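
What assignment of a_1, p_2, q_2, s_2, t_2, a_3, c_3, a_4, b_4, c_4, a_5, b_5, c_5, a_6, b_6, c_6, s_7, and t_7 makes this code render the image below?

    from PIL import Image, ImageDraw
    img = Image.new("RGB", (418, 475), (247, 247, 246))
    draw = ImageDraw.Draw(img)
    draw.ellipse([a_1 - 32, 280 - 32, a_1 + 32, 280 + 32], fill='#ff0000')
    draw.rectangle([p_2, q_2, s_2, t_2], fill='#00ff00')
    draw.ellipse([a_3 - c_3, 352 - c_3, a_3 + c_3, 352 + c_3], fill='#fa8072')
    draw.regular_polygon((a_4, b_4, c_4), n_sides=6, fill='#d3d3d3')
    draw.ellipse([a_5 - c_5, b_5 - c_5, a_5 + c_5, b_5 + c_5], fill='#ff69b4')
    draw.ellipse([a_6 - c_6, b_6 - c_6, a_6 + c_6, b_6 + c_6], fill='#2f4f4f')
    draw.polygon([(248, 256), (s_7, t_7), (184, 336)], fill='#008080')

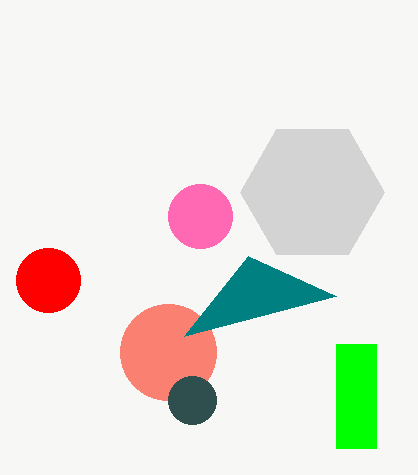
a_1 = 48
p_2 = 336
q_2 = 344
s_2 = 376
t_2 = 448
a_3 = 168
c_3 = 48
a_4 = 312
b_4 = 192
c_4 = 72
a_5 = 200
b_5 = 216
c_5 = 32
a_6 = 192
b_6 = 400
c_6 = 24
s_7 = 336
t_7 = 296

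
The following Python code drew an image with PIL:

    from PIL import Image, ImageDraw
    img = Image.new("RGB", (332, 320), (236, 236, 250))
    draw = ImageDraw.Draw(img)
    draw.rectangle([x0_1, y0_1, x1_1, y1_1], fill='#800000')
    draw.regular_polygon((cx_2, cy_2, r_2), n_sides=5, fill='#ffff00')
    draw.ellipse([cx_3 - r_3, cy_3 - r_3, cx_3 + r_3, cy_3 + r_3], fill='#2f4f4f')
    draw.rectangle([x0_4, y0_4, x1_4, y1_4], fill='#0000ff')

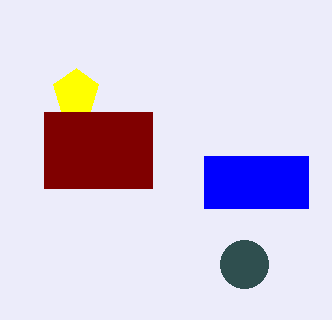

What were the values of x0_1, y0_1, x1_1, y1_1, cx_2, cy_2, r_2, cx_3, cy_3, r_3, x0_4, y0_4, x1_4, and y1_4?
x0_1 = 44; y0_1 = 112; x1_1 = 152; y1_1 = 188; cx_2 = 76; cy_2 = 92; r_2 = 24; cx_3 = 244; cy_3 = 264; r_3 = 24; x0_4 = 204; y0_4 = 156; x1_4 = 308; y1_4 = 208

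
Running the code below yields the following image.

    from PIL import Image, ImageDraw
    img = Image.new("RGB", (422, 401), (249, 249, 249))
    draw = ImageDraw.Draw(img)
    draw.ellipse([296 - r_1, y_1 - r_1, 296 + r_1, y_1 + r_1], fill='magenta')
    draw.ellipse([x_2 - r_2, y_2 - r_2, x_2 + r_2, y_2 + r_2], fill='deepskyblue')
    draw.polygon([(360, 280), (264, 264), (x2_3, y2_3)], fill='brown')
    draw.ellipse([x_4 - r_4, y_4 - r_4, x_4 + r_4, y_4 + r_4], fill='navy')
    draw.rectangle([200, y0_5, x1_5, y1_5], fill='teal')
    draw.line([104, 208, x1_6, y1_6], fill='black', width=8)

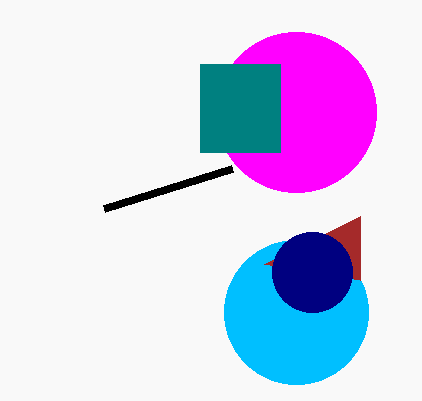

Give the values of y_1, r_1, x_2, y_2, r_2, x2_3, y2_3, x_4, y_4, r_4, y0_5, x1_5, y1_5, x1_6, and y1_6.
y_1 = 112, r_1 = 80, x_2 = 296, y_2 = 312, r_2 = 72, x2_3 = 360, y2_3 = 216, x_4 = 312, y_4 = 272, r_4 = 40, y0_5 = 64, x1_5 = 280, y1_5 = 152, x1_6 = 232, y1_6 = 168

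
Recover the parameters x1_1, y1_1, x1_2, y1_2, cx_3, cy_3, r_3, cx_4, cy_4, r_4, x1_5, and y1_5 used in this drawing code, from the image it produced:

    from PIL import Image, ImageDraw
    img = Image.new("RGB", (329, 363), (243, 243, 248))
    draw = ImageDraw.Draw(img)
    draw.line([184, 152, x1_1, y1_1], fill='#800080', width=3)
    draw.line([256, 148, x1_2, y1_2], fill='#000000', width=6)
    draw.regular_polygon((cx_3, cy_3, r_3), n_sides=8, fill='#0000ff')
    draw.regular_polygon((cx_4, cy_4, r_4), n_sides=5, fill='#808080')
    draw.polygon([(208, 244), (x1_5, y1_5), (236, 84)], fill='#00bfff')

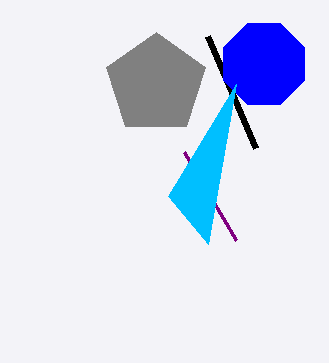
x1_1 = 236; y1_1 = 240; x1_2 = 208; y1_2 = 36; cx_3 = 264; cy_3 = 64; r_3 = 44; cx_4 = 156; cy_4 = 84; r_4 = 52; x1_5 = 168; y1_5 = 196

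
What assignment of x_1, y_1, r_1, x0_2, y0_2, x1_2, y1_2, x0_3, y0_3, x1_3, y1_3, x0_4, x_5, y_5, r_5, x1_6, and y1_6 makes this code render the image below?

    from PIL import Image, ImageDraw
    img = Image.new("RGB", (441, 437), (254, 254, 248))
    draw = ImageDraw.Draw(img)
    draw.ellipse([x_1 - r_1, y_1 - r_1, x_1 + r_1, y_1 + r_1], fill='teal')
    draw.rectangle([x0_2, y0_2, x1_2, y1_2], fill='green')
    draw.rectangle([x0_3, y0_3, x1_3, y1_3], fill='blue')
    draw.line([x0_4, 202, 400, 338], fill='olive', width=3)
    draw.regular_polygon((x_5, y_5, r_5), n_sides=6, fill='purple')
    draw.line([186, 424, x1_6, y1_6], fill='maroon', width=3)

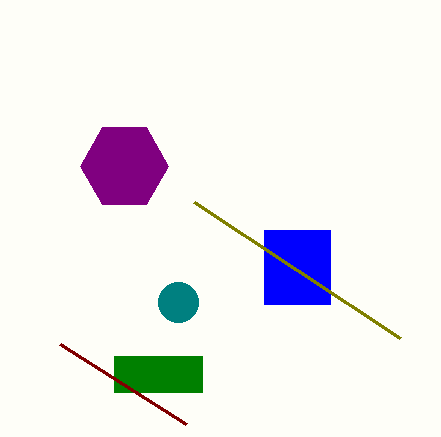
x_1 = 178, y_1 = 302, r_1 = 20, x0_2 = 114, y0_2 = 356, x1_2 = 202, y1_2 = 392, x0_3 = 264, y0_3 = 230, x1_3 = 330, y1_3 = 304, x0_4 = 194, x_5 = 124, y_5 = 166, r_5 = 44, x1_6 = 60, y1_6 = 344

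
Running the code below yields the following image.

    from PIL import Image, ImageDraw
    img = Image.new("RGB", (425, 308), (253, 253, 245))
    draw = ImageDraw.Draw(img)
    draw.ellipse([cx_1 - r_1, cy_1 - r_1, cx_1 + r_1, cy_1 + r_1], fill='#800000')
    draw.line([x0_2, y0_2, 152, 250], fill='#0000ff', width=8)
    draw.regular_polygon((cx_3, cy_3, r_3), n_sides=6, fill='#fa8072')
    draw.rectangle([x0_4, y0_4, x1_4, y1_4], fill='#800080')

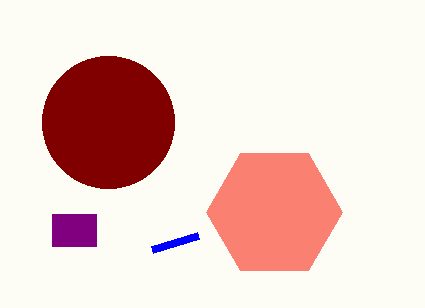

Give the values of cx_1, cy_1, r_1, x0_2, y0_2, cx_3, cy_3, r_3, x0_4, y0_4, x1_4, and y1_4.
cx_1 = 108; cy_1 = 122; r_1 = 66; x0_2 = 198; y0_2 = 236; cx_3 = 274; cy_3 = 212; r_3 = 68; x0_4 = 52; y0_4 = 214; x1_4 = 96; y1_4 = 246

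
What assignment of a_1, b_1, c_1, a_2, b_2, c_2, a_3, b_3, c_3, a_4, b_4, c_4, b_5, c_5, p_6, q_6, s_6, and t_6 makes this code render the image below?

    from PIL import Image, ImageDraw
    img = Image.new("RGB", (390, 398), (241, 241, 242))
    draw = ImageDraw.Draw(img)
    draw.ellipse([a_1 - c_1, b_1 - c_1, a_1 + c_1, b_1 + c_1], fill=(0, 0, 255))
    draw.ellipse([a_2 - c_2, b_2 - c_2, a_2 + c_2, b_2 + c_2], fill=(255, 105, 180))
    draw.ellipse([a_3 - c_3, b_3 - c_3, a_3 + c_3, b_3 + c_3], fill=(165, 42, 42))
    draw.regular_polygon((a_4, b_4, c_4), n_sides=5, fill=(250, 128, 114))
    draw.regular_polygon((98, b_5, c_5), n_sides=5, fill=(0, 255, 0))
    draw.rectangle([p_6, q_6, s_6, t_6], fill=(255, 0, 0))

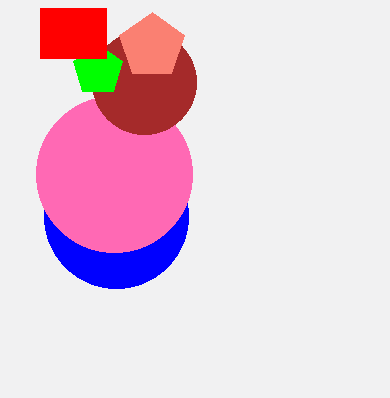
a_1 = 116; b_1 = 216; c_1 = 72; a_2 = 114; b_2 = 174; c_2 = 78; a_3 = 144; b_3 = 82; c_3 = 52; a_4 = 152; b_4 = 46; c_4 = 34; b_5 = 70; c_5 = 26; p_6 = 40; q_6 = 8; s_6 = 106; t_6 = 58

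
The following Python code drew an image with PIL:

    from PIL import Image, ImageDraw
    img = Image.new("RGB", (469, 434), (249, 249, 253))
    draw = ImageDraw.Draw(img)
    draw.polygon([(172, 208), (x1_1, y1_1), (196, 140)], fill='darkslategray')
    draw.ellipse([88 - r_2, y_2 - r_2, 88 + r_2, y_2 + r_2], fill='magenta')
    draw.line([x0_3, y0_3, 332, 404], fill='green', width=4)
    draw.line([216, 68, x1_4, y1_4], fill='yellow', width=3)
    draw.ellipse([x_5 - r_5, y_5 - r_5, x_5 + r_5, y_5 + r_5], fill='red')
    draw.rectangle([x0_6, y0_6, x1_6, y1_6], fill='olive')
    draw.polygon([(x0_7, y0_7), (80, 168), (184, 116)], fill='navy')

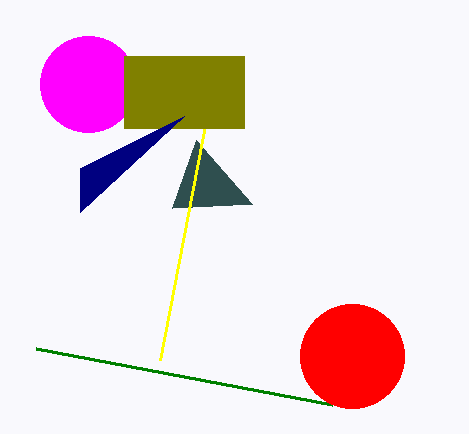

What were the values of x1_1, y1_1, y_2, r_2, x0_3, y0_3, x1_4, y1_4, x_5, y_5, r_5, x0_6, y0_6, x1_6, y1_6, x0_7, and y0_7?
x1_1 = 252
y1_1 = 204
y_2 = 84
r_2 = 48
x0_3 = 36
y0_3 = 348
x1_4 = 160
y1_4 = 360
x_5 = 352
y_5 = 356
r_5 = 52
x0_6 = 124
y0_6 = 56
x1_6 = 244
y1_6 = 128
x0_7 = 80
y0_7 = 212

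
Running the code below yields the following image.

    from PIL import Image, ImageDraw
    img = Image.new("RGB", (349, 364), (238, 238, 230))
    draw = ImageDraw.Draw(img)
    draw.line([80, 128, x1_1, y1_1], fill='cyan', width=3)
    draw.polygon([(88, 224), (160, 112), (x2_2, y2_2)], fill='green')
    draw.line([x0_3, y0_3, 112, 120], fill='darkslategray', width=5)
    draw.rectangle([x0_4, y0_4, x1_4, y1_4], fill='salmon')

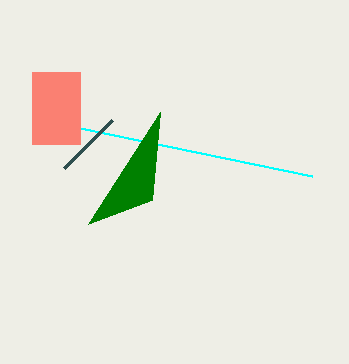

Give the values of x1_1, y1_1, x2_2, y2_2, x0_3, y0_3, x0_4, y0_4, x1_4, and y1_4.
x1_1 = 312
y1_1 = 176
x2_2 = 152
y2_2 = 200
x0_3 = 64
y0_3 = 168
x0_4 = 32
y0_4 = 72
x1_4 = 80
y1_4 = 144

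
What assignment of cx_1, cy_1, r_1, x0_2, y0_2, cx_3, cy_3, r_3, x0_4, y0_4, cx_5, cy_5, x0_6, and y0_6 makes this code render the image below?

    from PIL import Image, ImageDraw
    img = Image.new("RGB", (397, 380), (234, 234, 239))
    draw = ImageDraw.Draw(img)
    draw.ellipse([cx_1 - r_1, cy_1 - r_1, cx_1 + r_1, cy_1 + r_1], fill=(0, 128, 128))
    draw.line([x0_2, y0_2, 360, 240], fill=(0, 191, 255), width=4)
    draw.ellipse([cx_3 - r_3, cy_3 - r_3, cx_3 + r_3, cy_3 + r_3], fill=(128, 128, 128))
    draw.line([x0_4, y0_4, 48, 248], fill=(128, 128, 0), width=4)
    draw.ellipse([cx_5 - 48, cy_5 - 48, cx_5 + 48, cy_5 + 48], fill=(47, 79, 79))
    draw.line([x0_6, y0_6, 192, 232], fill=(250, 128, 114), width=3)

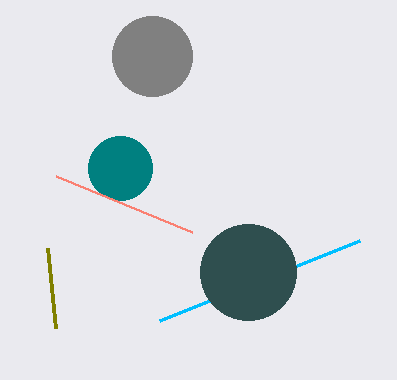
cx_1 = 120; cy_1 = 168; r_1 = 32; x0_2 = 160; y0_2 = 320; cx_3 = 152; cy_3 = 56; r_3 = 40; x0_4 = 56; y0_4 = 328; cx_5 = 248; cy_5 = 272; x0_6 = 56; y0_6 = 176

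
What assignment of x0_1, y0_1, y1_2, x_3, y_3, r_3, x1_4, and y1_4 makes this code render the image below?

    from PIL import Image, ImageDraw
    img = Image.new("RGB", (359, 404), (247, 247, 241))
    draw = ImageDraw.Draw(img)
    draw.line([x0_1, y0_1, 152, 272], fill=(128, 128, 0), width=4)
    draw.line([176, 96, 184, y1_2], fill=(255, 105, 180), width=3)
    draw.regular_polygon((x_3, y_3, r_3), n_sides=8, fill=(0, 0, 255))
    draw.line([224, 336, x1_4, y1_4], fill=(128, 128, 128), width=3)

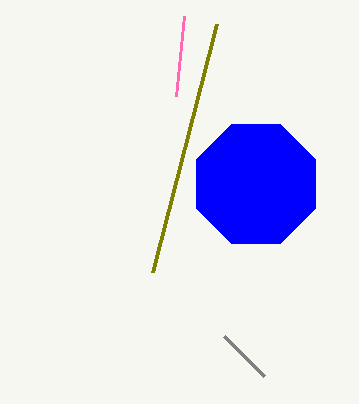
x0_1 = 216; y0_1 = 24; y1_2 = 16; x_3 = 256; y_3 = 184; r_3 = 64; x1_4 = 264; y1_4 = 376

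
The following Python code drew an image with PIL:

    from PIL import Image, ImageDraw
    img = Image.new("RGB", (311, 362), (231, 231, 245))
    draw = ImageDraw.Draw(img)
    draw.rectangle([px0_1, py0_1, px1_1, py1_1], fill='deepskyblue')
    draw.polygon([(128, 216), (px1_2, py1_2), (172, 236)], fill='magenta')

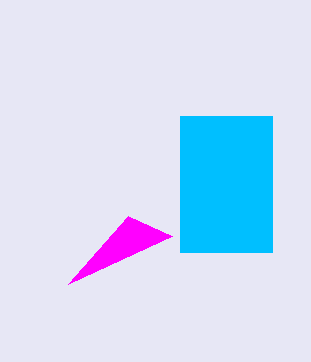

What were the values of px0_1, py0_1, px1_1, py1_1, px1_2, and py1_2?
px0_1 = 180; py0_1 = 116; px1_1 = 272; py1_1 = 252; px1_2 = 68; py1_2 = 284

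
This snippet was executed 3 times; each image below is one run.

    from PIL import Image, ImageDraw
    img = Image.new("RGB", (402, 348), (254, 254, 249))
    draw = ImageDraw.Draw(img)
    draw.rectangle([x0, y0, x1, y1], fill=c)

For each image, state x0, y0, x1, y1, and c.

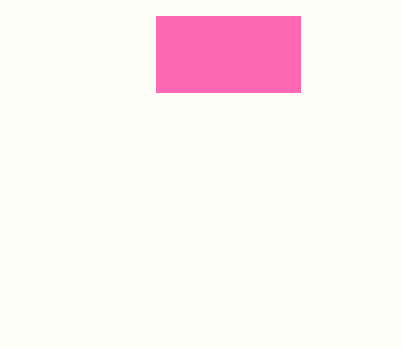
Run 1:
x0 = 156, y0 = 16, x1 = 300, y1 = 92, c = 'hotpink'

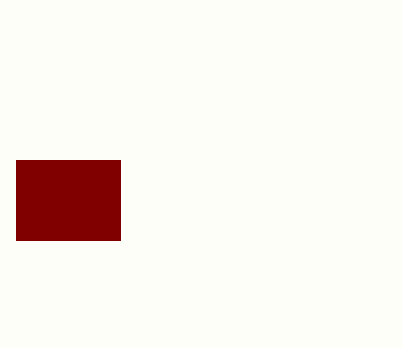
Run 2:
x0 = 16, y0 = 160, x1 = 120, y1 = 240, c = 'maroon'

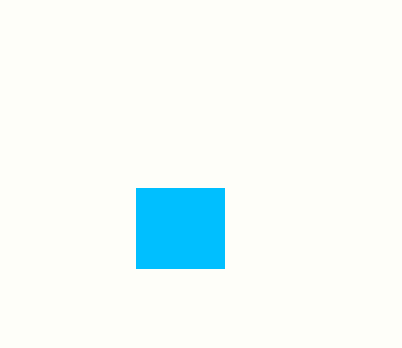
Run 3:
x0 = 136; y0 = 188; x1 = 224; y1 = 268; c = 'deepskyblue'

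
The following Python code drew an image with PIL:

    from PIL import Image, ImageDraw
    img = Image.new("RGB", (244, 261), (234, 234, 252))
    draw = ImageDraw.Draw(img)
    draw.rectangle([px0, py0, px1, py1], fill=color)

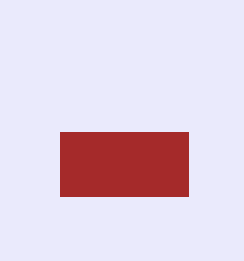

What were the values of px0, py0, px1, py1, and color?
px0 = 60; py0 = 132; px1 = 188; py1 = 196; color = 'brown'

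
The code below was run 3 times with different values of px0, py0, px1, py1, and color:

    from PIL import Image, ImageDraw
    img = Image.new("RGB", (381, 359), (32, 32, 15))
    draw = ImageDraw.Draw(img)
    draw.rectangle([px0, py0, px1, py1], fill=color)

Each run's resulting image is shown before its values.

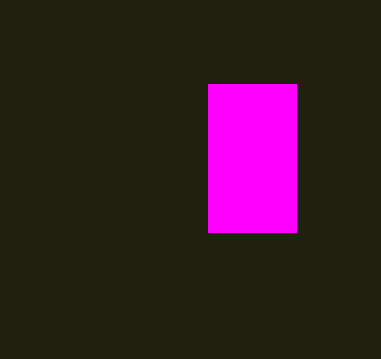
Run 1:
px0 = 208; py0 = 84; px1 = 296; py1 = 232; color = 'magenta'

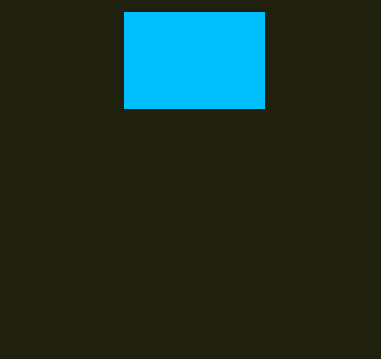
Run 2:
px0 = 124
py0 = 12
px1 = 264
py1 = 108
color = 'deepskyblue'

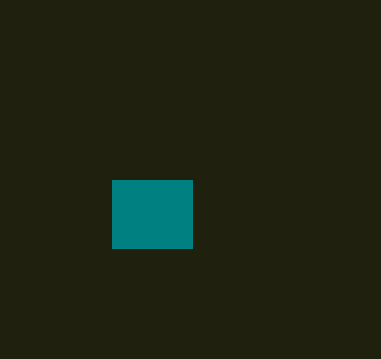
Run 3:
px0 = 112
py0 = 180
px1 = 192
py1 = 248
color = 'teal'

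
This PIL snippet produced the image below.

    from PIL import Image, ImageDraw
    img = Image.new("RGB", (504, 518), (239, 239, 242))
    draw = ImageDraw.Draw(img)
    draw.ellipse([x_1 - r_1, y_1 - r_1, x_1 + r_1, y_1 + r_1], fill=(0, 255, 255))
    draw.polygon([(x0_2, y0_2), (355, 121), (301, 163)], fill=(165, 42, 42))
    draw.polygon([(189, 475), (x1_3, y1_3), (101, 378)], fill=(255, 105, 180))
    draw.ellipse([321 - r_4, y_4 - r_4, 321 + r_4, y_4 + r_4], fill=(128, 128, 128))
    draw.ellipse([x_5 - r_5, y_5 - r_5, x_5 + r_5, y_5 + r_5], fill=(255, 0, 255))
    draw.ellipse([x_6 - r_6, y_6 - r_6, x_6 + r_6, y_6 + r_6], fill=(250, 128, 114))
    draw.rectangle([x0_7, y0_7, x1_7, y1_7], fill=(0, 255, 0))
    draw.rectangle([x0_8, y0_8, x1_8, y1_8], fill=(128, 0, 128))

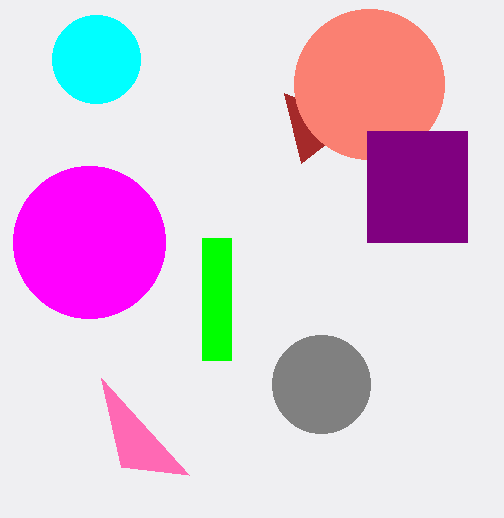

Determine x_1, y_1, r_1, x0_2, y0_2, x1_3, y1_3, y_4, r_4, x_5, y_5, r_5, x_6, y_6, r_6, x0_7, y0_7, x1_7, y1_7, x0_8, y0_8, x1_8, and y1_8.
x_1 = 96, y_1 = 59, r_1 = 44, x0_2 = 284, y0_2 = 93, x1_3 = 121, y1_3 = 467, y_4 = 384, r_4 = 49, x_5 = 89, y_5 = 242, r_5 = 76, x_6 = 369, y_6 = 84, r_6 = 75, x0_7 = 202, y0_7 = 238, x1_7 = 231, y1_7 = 360, x0_8 = 367, y0_8 = 131, x1_8 = 467, y1_8 = 242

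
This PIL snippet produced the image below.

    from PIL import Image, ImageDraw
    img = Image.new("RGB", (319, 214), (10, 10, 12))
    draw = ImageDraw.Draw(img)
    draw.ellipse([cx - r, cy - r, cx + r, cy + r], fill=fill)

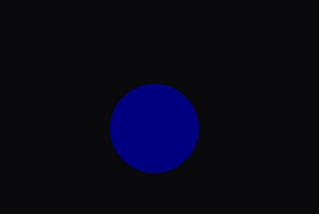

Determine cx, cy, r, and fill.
cx = 154
cy = 128
r = 44
fill = 'navy'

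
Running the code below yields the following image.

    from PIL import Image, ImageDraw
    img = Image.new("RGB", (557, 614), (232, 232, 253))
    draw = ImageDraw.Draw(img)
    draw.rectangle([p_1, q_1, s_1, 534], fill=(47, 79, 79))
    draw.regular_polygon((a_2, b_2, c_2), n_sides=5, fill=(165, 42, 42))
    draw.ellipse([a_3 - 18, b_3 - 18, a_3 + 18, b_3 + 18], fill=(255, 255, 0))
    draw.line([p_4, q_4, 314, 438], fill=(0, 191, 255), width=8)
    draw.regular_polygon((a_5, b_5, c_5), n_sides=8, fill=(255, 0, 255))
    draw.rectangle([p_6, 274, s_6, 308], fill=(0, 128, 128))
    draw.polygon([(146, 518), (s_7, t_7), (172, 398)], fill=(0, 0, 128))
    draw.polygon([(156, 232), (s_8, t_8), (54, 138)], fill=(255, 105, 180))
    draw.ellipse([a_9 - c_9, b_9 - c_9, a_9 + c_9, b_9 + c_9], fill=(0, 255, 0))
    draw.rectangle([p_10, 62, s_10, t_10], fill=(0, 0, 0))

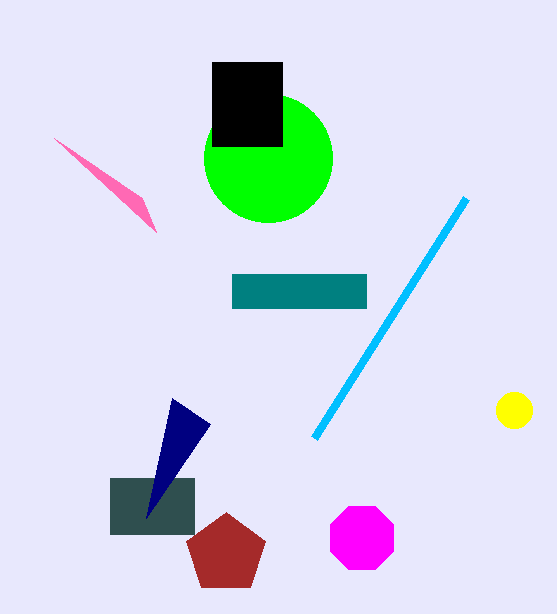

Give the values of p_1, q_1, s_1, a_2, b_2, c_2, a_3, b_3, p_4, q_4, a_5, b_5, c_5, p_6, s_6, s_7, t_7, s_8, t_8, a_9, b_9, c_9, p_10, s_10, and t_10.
p_1 = 110; q_1 = 478; s_1 = 194; a_2 = 226; b_2 = 554; c_2 = 42; a_3 = 514; b_3 = 410; p_4 = 466; q_4 = 198; a_5 = 362; b_5 = 538; c_5 = 34; p_6 = 232; s_6 = 366; s_7 = 210; t_7 = 424; s_8 = 142; t_8 = 198; a_9 = 268; b_9 = 158; c_9 = 64; p_10 = 212; s_10 = 282; t_10 = 146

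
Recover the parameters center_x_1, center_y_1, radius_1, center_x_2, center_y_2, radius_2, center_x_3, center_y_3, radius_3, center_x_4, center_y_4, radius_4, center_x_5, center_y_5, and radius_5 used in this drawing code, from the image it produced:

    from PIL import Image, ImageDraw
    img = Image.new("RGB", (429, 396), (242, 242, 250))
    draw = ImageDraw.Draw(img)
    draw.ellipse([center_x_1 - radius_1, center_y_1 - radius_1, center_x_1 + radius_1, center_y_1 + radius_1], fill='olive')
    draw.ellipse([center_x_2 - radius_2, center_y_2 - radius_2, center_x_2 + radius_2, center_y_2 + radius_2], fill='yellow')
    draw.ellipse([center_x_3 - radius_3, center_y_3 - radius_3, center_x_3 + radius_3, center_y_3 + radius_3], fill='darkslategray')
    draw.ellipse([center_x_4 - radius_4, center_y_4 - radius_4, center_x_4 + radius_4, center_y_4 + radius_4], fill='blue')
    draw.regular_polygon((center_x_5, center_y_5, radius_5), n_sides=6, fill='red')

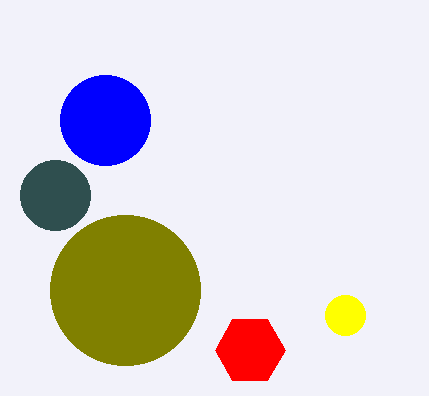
center_x_1 = 125; center_y_1 = 290; radius_1 = 75; center_x_2 = 345; center_y_2 = 315; radius_2 = 20; center_x_3 = 55; center_y_3 = 195; radius_3 = 35; center_x_4 = 105; center_y_4 = 120; radius_4 = 45; center_x_5 = 250; center_y_5 = 350; radius_5 = 35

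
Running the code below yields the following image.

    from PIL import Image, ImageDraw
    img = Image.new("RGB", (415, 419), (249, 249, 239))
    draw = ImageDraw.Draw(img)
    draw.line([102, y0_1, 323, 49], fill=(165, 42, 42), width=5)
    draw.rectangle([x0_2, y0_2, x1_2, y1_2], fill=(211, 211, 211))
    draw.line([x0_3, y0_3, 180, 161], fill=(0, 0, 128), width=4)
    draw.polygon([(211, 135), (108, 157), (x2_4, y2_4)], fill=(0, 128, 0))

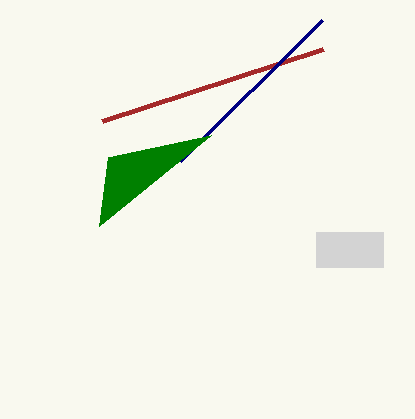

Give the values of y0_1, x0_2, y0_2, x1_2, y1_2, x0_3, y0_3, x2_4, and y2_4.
y0_1 = 121; x0_2 = 316; y0_2 = 232; x1_2 = 383; y1_2 = 267; x0_3 = 322; y0_3 = 20; x2_4 = 99; y2_4 = 226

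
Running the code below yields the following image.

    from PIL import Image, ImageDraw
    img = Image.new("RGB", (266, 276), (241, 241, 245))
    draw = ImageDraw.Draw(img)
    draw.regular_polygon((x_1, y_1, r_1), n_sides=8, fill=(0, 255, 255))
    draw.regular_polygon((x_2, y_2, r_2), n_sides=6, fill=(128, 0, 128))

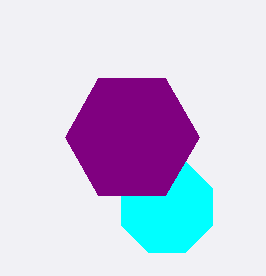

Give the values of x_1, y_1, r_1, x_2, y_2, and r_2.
x_1 = 167
y_1 = 207
r_1 = 49
x_2 = 132
y_2 = 137
r_2 = 67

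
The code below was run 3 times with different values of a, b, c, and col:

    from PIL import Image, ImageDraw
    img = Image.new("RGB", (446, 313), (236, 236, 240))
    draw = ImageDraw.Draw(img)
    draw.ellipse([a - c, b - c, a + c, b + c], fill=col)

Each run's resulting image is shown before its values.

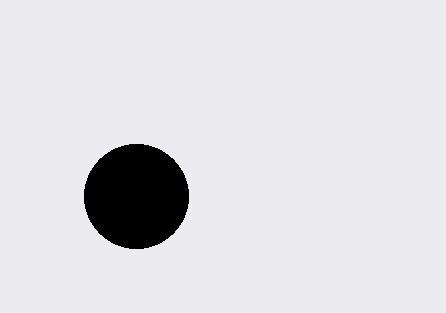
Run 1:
a = 136; b = 196; c = 52; col = 'black'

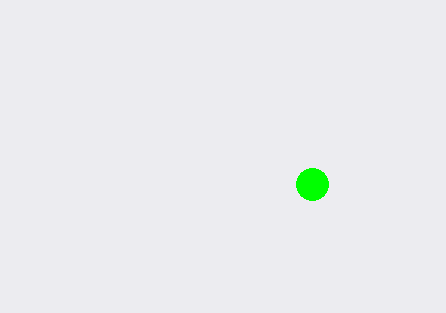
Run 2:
a = 312, b = 184, c = 16, col = 'lime'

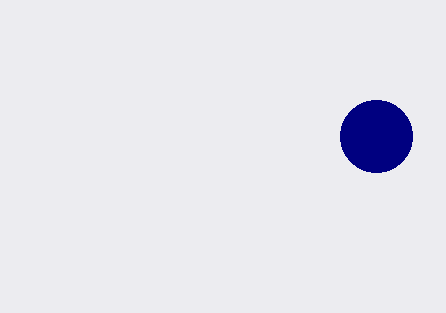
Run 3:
a = 376
b = 136
c = 36
col = 'navy'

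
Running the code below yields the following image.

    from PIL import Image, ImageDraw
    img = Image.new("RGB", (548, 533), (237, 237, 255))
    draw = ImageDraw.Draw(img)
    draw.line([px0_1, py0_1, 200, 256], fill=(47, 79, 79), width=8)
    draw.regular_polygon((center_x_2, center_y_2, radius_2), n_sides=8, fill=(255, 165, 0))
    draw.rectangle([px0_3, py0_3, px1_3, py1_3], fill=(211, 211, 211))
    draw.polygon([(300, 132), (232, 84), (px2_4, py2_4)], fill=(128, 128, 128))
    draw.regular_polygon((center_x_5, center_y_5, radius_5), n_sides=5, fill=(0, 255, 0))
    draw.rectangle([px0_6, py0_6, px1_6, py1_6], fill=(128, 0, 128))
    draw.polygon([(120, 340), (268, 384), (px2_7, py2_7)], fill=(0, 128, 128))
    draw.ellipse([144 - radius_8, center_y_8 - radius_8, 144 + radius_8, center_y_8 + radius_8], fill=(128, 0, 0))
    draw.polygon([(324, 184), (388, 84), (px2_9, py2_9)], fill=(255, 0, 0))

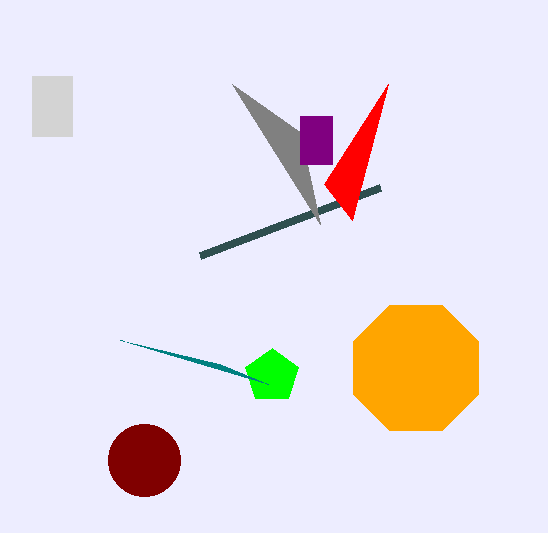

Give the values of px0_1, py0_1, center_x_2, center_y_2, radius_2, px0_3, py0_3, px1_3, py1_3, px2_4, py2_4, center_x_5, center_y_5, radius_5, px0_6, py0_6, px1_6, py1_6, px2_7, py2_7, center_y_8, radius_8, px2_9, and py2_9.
px0_1 = 380, py0_1 = 188, center_x_2 = 416, center_y_2 = 368, radius_2 = 68, px0_3 = 32, py0_3 = 76, px1_3 = 72, py1_3 = 136, px2_4 = 320, py2_4 = 224, center_x_5 = 272, center_y_5 = 376, radius_5 = 28, px0_6 = 300, py0_6 = 116, px1_6 = 332, py1_6 = 164, px2_7 = 220, py2_7 = 364, center_y_8 = 460, radius_8 = 36, px2_9 = 352, py2_9 = 220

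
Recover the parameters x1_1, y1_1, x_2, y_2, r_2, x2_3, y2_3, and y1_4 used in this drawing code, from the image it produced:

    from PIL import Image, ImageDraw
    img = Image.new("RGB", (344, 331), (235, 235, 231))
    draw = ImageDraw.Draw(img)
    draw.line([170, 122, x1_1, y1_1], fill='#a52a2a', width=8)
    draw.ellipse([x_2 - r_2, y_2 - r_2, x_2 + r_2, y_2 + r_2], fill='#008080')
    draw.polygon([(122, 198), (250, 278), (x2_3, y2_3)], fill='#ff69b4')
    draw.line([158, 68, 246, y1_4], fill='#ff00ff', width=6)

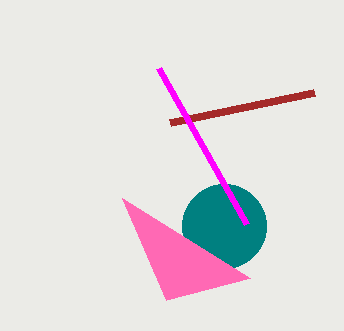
x1_1 = 314
y1_1 = 92
x_2 = 224
y_2 = 226
r_2 = 42
x2_3 = 166
y2_3 = 300
y1_4 = 224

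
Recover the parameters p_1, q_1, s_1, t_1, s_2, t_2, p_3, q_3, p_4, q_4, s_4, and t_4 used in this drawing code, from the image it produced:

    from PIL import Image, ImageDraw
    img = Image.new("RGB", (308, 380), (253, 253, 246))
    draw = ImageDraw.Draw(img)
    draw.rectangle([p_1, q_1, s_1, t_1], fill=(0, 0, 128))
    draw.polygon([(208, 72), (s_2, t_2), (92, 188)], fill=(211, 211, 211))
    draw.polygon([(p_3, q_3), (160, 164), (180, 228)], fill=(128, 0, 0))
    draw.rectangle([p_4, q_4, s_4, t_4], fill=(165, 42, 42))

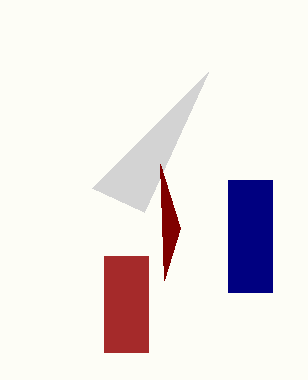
p_1 = 228
q_1 = 180
s_1 = 272
t_1 = 292
s_2 = 144
t_2 = 212
p_3 = 164
q_3 = 280
p_4 = 104
q_4 = 256
s_4 = 148
t_4 = 352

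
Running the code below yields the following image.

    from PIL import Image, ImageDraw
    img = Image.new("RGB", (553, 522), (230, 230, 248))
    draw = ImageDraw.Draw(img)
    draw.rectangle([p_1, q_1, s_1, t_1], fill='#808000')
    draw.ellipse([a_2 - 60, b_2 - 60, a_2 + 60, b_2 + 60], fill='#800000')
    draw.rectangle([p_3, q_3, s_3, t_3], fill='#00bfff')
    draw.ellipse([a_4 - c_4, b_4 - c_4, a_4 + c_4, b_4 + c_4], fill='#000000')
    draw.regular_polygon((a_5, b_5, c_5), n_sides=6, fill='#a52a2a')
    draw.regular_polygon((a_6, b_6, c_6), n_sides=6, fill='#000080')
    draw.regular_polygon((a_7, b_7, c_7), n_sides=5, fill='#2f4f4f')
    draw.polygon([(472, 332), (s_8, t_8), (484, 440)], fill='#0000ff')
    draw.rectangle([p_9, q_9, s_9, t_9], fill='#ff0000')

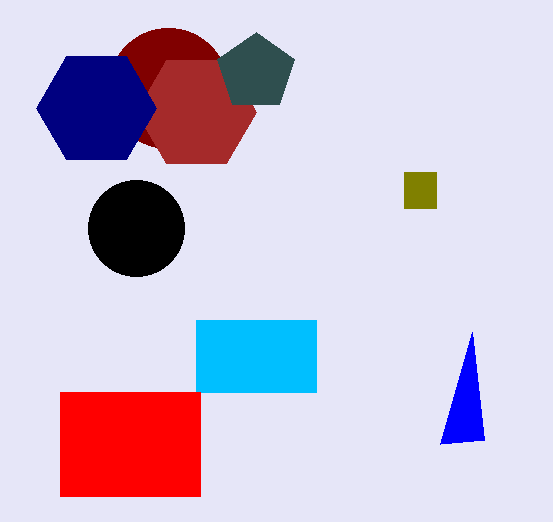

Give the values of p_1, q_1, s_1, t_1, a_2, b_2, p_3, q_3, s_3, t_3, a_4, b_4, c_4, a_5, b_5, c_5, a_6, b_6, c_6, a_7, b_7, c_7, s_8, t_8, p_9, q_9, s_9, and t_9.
p_1 = 404
q_1 = 172
s_1 = 436
t_1 = 208
a_2 = 168
b_2 = 88
p_3 = 196
q_3 = 320
s_3 = 316
t_3 = 392
a_4 = 136
b_4 = 228
c_4 = 48
a_5 = 196
b_5 = 112
c_5 = 60
a_6 = 96
b_6 = 108
c_6 = 60
a_7 = 256
b_7 = 72
c_7 = 40
s_8 = 440
t_8 = 444
p_9 = 60
q_9 = 392
s_9 = 200
t_9 = 496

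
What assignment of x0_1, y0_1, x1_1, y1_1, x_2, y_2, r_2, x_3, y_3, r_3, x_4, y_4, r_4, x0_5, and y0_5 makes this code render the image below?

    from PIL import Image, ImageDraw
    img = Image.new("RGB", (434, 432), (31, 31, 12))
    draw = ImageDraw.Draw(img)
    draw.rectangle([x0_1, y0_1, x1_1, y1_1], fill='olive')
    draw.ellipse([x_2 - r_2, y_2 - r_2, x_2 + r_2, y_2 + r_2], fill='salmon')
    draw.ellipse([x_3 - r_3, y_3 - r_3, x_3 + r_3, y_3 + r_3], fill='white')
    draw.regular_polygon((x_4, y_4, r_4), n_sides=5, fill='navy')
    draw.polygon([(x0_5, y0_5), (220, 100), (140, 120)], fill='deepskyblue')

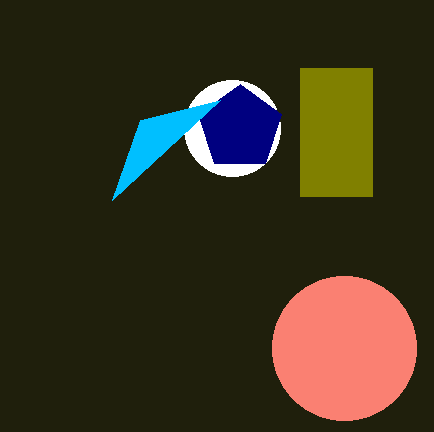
x0_1 = 300; y0_1 = 68; x1_1 = 372; y1_1 = 196; x_2 = 344; y_2 = 348; r_2 = 72; x_3 = 232; y_3 = 128; r_3 = 48; x_4 = 240; y_4 = 128; r_4 = 44; x0_5 = 112; y0_5 = 200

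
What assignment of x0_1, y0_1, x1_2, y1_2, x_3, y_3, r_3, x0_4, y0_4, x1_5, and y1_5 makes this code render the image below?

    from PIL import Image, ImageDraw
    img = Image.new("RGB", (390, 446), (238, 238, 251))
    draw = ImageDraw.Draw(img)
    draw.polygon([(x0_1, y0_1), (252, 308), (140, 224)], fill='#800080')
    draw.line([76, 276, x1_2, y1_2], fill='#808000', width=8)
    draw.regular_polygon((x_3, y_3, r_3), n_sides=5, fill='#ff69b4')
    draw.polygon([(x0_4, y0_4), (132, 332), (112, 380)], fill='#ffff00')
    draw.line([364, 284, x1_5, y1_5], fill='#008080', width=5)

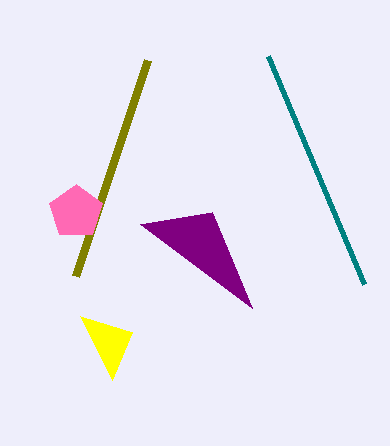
x0_1 = 212
y0_1 = 212
x1_2 = 148
y1_2 = 60
x_3 = 76
y_3 = 212
r_3 = 28
x0_4 = 80
y0_4 = 316
x1_5 = 268
y1_5 = 56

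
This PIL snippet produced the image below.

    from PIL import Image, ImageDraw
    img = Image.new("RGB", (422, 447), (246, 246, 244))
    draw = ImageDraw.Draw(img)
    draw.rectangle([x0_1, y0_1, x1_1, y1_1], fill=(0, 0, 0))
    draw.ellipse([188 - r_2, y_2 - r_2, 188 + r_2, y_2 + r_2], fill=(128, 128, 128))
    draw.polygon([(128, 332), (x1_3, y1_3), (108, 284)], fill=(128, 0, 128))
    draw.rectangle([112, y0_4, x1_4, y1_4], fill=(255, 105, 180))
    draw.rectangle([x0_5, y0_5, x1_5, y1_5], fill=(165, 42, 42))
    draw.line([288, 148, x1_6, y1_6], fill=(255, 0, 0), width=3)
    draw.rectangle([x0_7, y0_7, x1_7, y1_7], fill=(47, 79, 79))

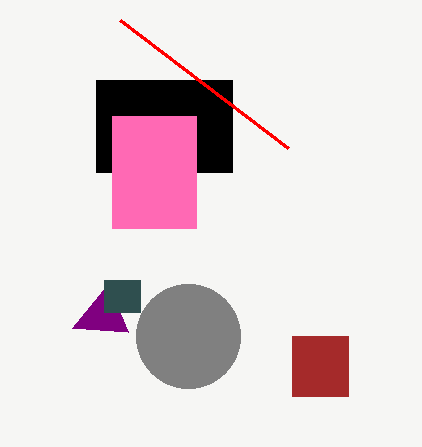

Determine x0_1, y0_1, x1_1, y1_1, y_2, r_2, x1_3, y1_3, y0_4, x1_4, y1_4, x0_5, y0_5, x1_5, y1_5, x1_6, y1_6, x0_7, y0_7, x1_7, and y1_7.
x0_1 = 96; y0_1 = 80; x1_1 = 232; y1_1 = 172; y_2 = 336; r_2 = 52; x1_3 = 72; y1_3 = 328; y0_4 = 116; x1_4 = 196; y1_4 = 228; x0_5 = 292; y0_5 = 336; x1_5 = 348; y1_5 = 396; x1_6 = 120; y1_6 = 20; x0_7 = 104; y0_7 = 280; x1_7 = 140; y1_7 = 312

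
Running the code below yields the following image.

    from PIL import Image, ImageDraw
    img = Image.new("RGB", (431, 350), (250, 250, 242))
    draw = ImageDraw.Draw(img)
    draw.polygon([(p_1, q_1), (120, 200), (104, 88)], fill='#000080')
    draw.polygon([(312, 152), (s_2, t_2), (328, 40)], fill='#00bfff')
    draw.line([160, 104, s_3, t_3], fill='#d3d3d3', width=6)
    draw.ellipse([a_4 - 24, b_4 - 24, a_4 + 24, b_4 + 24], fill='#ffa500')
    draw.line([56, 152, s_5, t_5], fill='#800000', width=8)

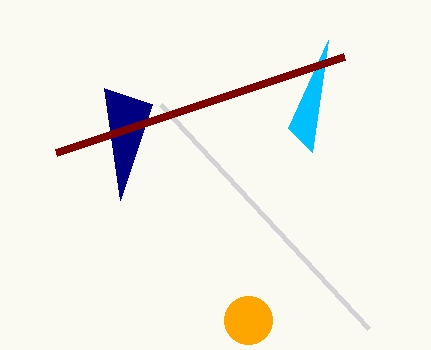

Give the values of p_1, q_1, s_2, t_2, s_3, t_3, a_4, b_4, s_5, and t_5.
p_1 = 152; q_1 = 104; s_2 = 288; t_2 = 128; s_3 = 368; t_3 = 328; a_4 = 248; b_4 = 320; s_5 = 344; t_5 = 56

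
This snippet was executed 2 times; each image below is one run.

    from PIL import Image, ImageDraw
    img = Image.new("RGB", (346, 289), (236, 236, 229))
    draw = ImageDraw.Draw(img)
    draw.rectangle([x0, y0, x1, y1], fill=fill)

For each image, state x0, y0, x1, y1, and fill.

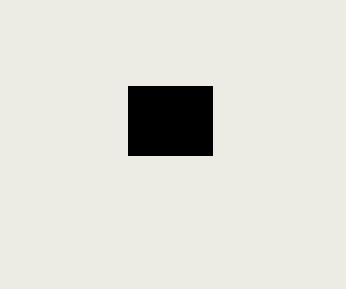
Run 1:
x0 = 128, y0 = 86, x1 = 212, y1 = 155, fill = 'black'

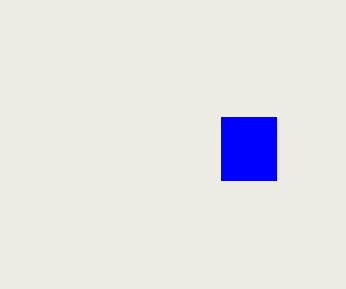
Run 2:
x0 = 221, y0 = 117, x1 = 276, y1 = 180, fill = 'blue'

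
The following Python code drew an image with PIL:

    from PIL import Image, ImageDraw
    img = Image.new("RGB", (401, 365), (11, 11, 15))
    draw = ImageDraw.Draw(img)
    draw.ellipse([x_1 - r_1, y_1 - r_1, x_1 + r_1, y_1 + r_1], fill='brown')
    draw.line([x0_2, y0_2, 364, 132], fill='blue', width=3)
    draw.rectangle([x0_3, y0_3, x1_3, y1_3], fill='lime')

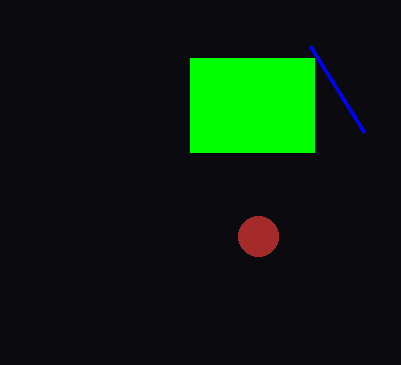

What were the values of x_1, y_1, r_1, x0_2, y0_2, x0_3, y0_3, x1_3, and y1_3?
x_1 = 258; y_1 = 236; r_1 = 20; x0_2 = 310; y0_2 = 46; x0_3 = 190; y0_3 = 58; x1_3 = 314; y1_3 = 152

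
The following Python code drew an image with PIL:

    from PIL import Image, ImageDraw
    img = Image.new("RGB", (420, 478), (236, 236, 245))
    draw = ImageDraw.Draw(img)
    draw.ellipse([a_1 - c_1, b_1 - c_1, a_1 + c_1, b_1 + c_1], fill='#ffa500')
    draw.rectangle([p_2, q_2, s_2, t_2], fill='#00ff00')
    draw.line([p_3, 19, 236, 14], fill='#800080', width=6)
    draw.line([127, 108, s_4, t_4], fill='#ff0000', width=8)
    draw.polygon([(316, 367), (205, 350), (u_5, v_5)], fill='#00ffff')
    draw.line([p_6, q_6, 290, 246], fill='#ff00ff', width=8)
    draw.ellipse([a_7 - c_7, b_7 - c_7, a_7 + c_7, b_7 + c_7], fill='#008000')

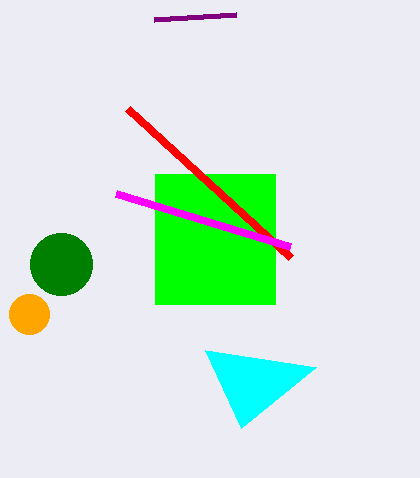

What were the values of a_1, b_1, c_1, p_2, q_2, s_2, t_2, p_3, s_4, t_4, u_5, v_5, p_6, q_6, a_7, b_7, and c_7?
a_1 = 29, b_1 = 314, c_1 = 20, p_2 = 155, q_2 = 174, s_2 = 275, t_2 = 304, p_3 = 154, s_4 = 290, t_4 = 257, u_5 = 241, v_5 = 428, p_6 = 116, q_6 = 193, a_7 = 61, b_7 = 264, c_7 = 31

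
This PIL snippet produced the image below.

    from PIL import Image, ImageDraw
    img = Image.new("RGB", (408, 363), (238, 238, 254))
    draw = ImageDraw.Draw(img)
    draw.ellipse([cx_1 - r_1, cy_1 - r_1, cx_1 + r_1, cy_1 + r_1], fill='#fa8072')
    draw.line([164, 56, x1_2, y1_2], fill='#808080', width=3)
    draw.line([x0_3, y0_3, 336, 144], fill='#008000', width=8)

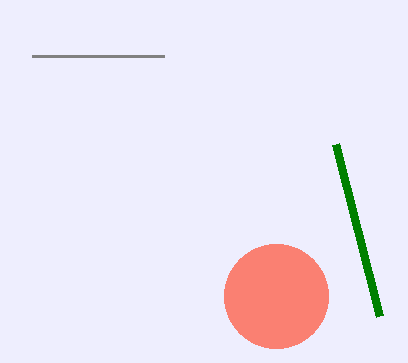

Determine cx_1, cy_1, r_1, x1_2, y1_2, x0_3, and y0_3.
cx_1 = 276, cy_1 = 296, r_1 = 52, x1_2 = 32, y1_2 = 56, x0_3 = 380, y0_3 = 316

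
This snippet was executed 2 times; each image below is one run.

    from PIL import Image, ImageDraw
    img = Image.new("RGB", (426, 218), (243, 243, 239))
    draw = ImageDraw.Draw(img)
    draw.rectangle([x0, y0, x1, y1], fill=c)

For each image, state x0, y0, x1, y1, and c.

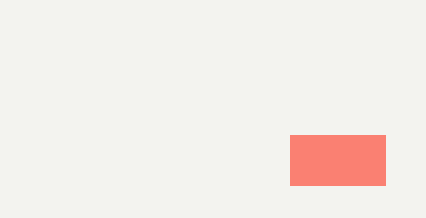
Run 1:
x0 = 290
y0 = 135
x1 = 385
y1 = 185
c = 'salmon'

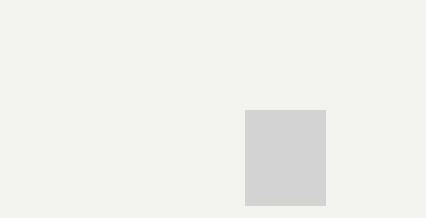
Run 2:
x0 = 245
y0 = 110
x1 = 325
y1 = 205
c = 'lightgray'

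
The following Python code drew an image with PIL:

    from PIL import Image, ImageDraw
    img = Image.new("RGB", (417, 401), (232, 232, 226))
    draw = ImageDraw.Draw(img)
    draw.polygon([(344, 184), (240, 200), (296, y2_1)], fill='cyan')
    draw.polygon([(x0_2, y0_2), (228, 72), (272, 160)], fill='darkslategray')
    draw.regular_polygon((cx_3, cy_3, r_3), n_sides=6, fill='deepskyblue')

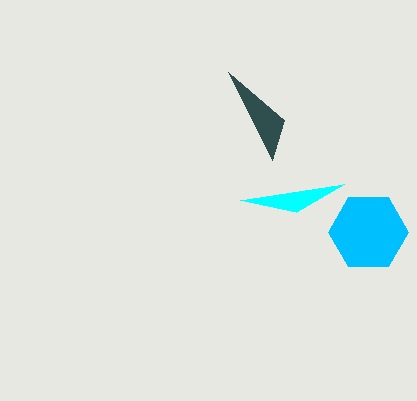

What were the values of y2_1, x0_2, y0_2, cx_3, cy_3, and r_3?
y2_1 = 212; x0_2 = 284; y0_2 = 120; cx_3 = 368; cy_3 = 232; r_3 = 40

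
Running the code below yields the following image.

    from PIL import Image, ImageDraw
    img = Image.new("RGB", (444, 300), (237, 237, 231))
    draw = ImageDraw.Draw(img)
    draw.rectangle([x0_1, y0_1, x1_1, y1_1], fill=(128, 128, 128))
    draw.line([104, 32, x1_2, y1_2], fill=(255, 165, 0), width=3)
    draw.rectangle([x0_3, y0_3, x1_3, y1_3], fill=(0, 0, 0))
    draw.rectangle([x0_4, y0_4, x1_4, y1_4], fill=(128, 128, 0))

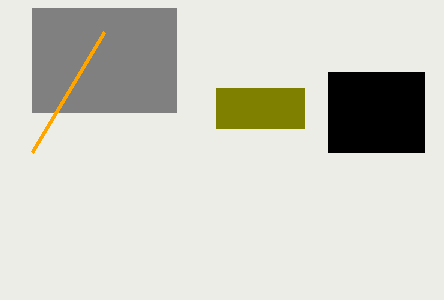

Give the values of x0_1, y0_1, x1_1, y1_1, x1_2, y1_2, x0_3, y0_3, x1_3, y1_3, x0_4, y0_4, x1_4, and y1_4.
x0_1 = 32, y0_1 = 8, x1_1 = 176, y1_1 = 112, x1_2 = 32, y1_2 = 152, x0_3 = 328, y0_3 = 72, x1_3 = 424, y1_3 = 152, x0_4 = 216, y0_4 = 88, x1_4 = 304, y1_4 = 128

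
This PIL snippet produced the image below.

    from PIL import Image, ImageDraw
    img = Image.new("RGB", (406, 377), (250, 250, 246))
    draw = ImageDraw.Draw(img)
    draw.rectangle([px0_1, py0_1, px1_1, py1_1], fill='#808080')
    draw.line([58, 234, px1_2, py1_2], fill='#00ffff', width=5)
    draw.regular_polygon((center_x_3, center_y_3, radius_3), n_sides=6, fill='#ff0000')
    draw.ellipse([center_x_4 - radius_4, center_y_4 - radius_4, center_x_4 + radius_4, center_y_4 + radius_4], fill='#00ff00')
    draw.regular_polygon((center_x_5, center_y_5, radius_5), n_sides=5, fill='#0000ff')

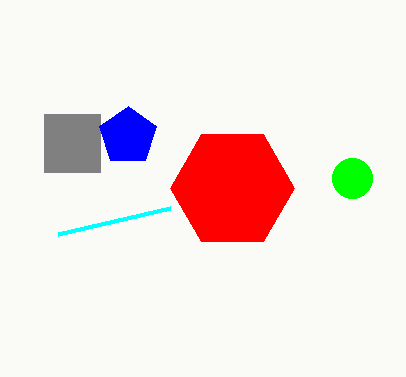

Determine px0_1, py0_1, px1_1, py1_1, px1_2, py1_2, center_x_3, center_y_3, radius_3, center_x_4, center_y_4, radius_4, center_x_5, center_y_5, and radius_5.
px0_1 = 44, py0_1 = 114, px1_1 = 100, py1_1 = 172, px1_2 = 170, py1_2 = 208, center_x_3 = 232, center_y_3 = 188, radius_3 = 62, center_x_4 = 352, center_y_4 = 178, radius_4 = 20, center_x_5 = 128, center_y_5 = 136, radius_5 = 30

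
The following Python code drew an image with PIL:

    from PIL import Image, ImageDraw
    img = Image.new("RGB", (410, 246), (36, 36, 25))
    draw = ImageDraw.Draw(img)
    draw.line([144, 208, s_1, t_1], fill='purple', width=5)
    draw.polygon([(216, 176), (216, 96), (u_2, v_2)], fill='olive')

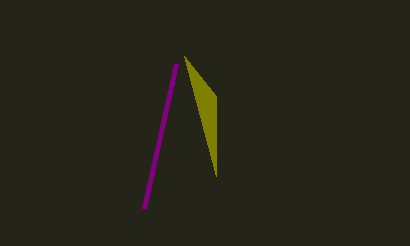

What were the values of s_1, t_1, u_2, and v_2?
s_1 = 176, t_1 = 64, u_2 = 184, v_2 = 56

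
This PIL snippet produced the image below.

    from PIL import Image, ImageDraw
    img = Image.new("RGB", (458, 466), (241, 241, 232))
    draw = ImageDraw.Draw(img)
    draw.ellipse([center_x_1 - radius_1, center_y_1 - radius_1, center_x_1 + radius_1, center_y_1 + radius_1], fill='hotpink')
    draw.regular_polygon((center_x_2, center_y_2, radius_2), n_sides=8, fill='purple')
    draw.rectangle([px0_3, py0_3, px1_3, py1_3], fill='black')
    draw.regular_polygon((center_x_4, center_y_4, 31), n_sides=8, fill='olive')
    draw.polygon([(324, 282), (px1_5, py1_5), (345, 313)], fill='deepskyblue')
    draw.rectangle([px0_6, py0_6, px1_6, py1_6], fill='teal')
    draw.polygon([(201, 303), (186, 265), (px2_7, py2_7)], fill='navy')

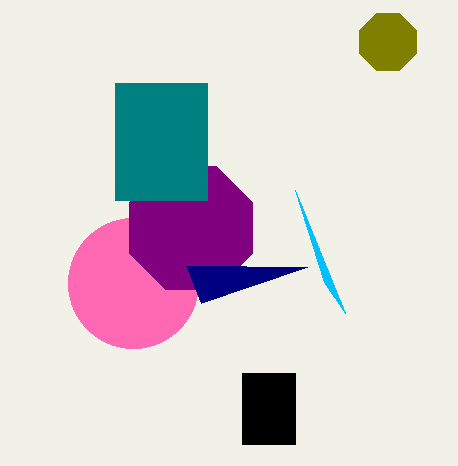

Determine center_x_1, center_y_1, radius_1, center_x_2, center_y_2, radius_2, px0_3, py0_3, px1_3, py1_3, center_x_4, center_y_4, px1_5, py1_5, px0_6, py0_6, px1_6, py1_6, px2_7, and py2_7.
center_x_1 = 133; center_y_1 = 283; radius_1 = 65; center_x_2 = 191; center_y_2 = 228; radius_2 = 67; px0_3 = 242; py0_3 = 373; px1_3 = 295; py1_3 = 444; center_x_4 = 388; center_y_4 = 42; px1_5 = 295; py1_5 = 190; px0_6 = 115; py0_6 = 83; px1_6 = 207; py1_6 = 200; px2_7 = 307; py2_7 = 267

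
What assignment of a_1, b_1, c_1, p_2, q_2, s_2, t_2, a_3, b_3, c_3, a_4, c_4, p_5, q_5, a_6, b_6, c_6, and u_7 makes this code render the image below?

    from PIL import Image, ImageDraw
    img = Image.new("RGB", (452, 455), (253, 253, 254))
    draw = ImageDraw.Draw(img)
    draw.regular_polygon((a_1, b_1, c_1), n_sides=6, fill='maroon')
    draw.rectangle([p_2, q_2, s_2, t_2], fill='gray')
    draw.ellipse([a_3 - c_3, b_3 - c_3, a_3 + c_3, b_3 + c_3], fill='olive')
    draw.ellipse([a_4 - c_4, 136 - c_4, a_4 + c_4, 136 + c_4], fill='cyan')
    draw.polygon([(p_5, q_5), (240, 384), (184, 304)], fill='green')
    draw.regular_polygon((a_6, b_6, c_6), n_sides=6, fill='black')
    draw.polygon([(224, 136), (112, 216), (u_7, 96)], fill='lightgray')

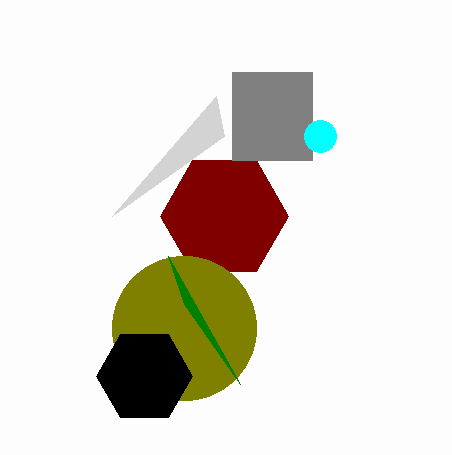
a_1 = 224
b_1 = 216
c_1 = 64
p_2 = 232
q_2 = 72
s_2 = 312
t_2 = 160
a_3 = 184
b_3 = 328
c_3 = 72
a_4 = 320
c_4 = 16
p_5 = 168
q_5 = 256
a_6 = 144
b_6 = 376
c_6 = 48
u_7 = 216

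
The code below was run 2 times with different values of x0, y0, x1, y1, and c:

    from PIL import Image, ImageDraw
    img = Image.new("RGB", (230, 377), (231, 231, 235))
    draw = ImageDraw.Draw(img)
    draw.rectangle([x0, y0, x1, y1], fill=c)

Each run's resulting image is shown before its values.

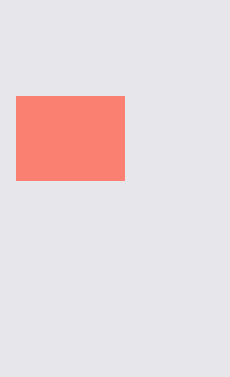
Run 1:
x0 = 16, y0 = 96, x1 = 124, y1 = 180, c = 'salmon'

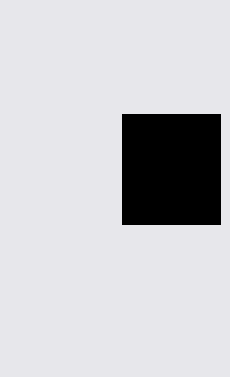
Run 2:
x0 = 122
y0 = 114
x1 = 220
y1 = 224
c = 'black'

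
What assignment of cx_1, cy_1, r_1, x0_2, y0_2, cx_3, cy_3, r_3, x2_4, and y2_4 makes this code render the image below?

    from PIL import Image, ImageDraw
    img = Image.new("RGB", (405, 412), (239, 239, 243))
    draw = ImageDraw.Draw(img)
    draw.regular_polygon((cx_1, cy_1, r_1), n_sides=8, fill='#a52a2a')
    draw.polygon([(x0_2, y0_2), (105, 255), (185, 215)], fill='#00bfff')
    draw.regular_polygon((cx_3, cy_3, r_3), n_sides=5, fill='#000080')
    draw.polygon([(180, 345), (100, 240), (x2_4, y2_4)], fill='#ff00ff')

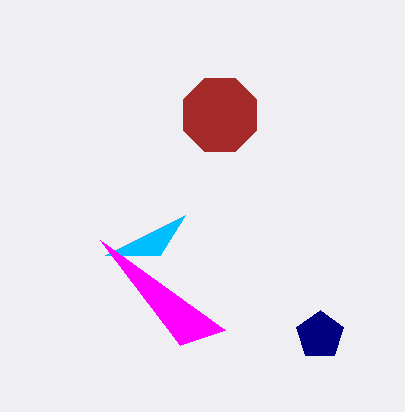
cx_1 = 220
cy_1 = 115
r_1 = 40
x0_2 = 160
y0_2 = 255
cx_3 = 320
cy_3 = 335
r_3 = 25
x2_4 = 225
y2_4 = 330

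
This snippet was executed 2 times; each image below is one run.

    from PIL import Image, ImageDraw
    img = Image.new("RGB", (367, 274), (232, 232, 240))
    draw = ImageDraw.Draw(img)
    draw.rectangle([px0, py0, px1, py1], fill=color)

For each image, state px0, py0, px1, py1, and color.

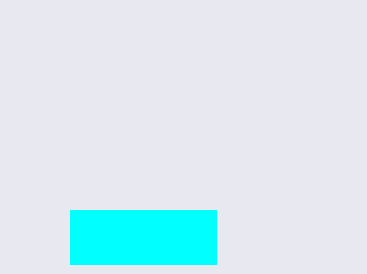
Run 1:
px0 = 70
py0 = 210
px1 = 216
py1 = 264
color = 'cyan'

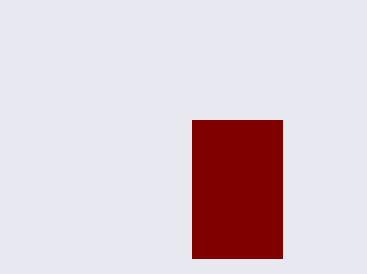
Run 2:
px0 = 192, py0 = 120, px1 = 282, py1 = 258, color = 'maroon'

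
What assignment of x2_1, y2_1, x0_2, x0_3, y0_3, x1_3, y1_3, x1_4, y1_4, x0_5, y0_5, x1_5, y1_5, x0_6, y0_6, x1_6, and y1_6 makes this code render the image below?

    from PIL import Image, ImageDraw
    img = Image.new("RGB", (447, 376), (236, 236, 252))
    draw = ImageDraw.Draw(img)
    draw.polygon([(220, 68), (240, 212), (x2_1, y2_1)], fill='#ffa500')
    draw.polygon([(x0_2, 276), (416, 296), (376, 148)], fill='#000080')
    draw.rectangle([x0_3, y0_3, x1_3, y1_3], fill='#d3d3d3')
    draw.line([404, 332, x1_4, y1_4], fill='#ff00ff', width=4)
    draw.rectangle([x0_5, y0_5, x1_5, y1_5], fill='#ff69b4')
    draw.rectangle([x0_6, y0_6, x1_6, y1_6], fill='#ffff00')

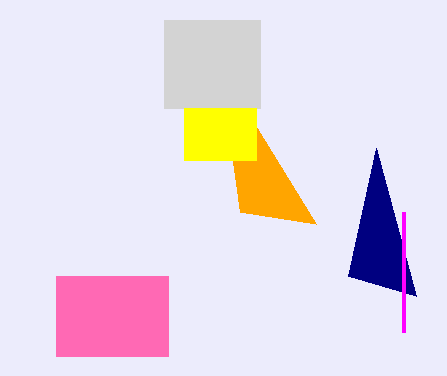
x2_1 = 316
y2_1 = 224
x0_2 = 348
x0_3 = 164
y0_3 = 20
x1_3 = 260
y1_3 = 108
x1_4 = 404
y1_4 = 212
x0_5 = 56
y0_5 = 276
x1_5 = 168
y1_5 = 356
x0_6 = 184
y0_6 = 108
x1_6 = 256
y1_6 = 160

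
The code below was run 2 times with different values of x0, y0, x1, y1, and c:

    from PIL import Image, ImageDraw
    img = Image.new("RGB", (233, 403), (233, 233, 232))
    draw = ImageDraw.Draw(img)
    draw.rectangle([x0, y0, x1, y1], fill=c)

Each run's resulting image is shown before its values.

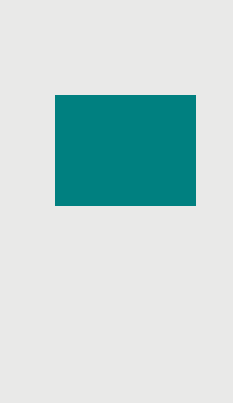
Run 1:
x0 = 55; y0 = 95; x1 = 195; y1 = 205; c = 'teal'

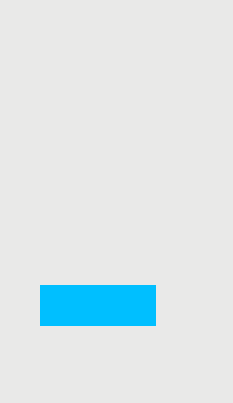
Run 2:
x0 = 40
y0 = 285
x1 = 155
y1 = 325
c = 'deepskyblue'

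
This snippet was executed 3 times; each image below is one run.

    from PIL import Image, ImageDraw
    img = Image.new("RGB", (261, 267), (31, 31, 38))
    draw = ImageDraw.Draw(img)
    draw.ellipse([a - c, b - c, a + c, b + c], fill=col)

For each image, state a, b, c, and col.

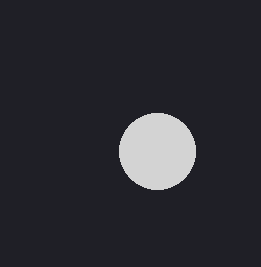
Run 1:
a = 157
b = 151
c = 38
col = 'lightgray'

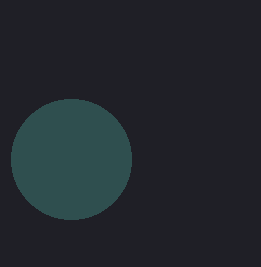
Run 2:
a = 71; b = 159; c = 60; col = 'darkslategray'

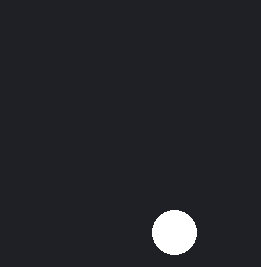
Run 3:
a = 174
b = 232
c = 22
col = 'white'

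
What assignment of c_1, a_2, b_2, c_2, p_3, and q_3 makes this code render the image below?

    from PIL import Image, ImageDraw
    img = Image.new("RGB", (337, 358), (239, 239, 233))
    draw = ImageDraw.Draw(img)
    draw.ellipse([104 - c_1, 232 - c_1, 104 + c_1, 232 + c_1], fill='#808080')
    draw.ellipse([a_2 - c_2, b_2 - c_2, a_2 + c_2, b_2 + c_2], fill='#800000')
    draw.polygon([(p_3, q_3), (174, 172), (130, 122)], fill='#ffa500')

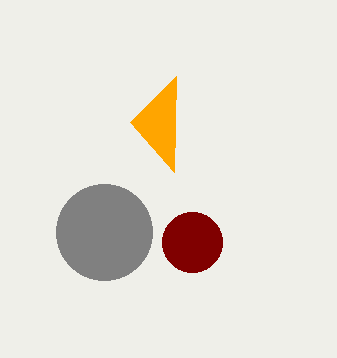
c_1 = 48; a_2 = 192; b_2 = 242; c_2 = 30; p_3 = 176; q_3 = 76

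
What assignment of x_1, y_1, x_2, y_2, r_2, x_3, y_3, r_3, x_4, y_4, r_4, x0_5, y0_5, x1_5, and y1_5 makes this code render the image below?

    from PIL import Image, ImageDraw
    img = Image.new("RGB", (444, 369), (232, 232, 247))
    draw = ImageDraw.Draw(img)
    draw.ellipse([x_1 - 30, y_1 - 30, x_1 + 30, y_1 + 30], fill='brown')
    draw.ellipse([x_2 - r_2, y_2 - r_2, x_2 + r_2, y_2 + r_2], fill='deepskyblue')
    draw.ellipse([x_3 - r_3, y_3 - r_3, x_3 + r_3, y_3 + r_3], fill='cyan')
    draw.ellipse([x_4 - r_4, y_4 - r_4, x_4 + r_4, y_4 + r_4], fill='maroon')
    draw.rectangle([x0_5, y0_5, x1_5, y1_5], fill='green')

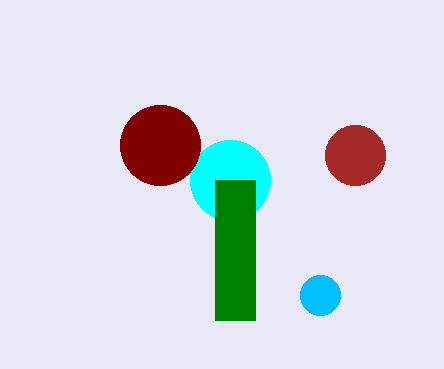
x_1 = 355
y_1 = 155
x_2 = 320
y_2 = 295
r_2 = 20
x_3 = 230
y_3 = 180
r_3 = 40
x_4 = 160
y_4 = 145
r_4 = 40
x0_5 = 215
y0_5 = 180
x1_5 = 255
y1_5 = 320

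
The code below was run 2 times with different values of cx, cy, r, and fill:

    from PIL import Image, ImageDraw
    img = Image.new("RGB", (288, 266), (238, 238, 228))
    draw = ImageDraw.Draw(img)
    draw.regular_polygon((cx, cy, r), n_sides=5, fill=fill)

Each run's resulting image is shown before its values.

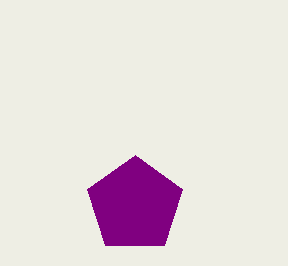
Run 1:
cx = 135, cy = 205, r = 50, fill = 'purple'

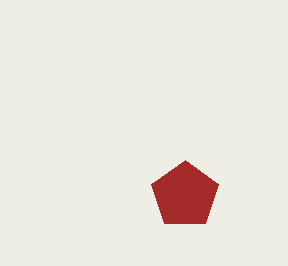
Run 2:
cx = 185; cy = 195; r = 35; fill = 'brown'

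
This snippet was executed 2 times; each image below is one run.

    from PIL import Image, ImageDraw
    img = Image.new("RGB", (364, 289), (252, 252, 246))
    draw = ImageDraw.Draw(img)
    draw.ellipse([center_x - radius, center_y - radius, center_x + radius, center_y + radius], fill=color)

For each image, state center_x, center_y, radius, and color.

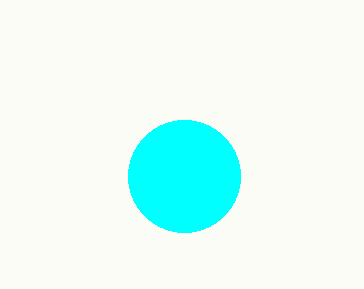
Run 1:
center_x = 184
center_y = 176
radius = 56
color = 'cyan'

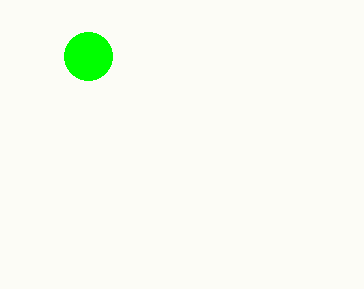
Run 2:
center_x = 88, center_y = 56, radius = 24, color = 'lime'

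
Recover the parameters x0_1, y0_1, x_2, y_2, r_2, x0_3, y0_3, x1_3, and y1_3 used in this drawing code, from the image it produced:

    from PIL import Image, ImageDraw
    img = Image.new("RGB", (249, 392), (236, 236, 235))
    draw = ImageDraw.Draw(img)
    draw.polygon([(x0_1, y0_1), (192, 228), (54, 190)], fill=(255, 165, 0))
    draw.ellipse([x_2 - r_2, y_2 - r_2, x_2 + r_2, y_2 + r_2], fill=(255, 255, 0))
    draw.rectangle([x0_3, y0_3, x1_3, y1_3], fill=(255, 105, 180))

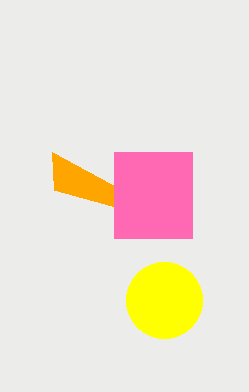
x0_1 = 52; y0_1 = 152; x_2 = 164; y_2 = 300; r_2 = 38; x0_3 = 114; y0_3 = 152; x1_3 = 192; y1_3 = 238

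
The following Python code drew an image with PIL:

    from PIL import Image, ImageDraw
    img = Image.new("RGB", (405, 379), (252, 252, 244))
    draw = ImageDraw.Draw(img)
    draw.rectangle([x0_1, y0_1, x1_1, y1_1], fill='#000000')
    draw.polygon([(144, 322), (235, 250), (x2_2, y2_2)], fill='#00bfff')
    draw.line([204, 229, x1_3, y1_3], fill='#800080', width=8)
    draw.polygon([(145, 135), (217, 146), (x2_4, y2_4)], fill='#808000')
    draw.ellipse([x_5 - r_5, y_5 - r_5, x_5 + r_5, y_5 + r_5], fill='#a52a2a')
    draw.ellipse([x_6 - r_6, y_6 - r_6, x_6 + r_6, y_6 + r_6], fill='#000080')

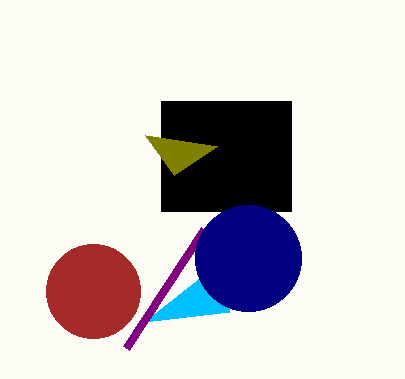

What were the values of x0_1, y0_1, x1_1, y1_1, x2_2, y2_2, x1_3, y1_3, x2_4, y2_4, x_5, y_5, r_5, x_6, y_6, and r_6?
x0_1 = 161, y0_1 = 101, x1_1 = 291, y1_1 = 211, x2_2 = 229, y2_2 = 312, x1_3 = 126, y1_3 = 348, x2_4 = 174, y2_4 = 175, x_5 = 93, y_5 = 291, r_5 = 47, x_6 = 248, y_6 = 258, r_6 = 53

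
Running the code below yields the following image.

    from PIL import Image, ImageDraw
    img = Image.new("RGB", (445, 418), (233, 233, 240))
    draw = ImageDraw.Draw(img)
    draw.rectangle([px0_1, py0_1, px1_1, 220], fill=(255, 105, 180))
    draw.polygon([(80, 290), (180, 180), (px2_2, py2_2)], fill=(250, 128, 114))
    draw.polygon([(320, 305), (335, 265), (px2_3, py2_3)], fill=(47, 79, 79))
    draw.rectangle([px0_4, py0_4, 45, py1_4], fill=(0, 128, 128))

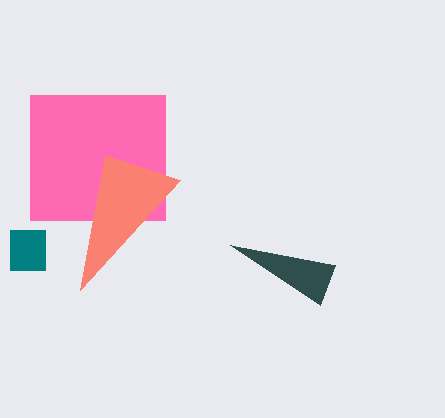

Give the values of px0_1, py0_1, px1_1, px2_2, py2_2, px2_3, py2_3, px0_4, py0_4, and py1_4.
px0_1 = 30, py0_1 = 95, px1_1 = 165, px2_2 = 105, py2_2 = 155, px2_3 = 230, py2_3 = 245, px0_4 = 10, py0_4 = 230, py1_4 = 270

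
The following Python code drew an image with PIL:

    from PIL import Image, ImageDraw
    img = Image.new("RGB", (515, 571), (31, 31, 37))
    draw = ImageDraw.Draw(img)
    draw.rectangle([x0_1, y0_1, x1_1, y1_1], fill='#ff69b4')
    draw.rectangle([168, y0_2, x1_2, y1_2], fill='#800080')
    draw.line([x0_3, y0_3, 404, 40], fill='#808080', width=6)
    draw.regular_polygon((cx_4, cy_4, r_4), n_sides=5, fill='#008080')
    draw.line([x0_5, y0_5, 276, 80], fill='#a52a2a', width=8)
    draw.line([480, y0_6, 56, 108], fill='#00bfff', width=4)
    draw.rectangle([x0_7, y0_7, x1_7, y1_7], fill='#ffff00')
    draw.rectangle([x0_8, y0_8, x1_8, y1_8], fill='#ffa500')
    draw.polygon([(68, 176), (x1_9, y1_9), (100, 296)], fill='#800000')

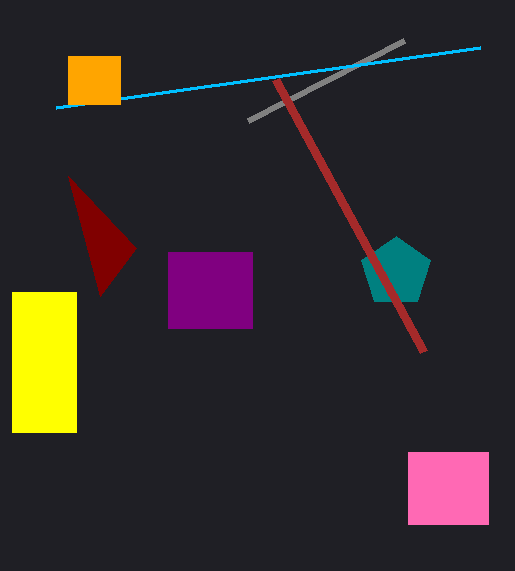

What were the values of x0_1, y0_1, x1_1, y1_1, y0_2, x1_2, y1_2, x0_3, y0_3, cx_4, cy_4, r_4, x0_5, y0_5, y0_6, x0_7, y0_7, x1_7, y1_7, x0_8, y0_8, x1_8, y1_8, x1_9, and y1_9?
x0_1 = 408
y0_1 = 452
x1_1 = 488
y1_1 = 524
y0_2 = 252
x1_2 = 252
y1_2 = 328
x0_3 = 248
y0_3 = 120
cx_4 = 396
cy_4 = 272
r_4 = 36
x0_5 = 424
y0_5 = 352
y0_6 = 48
x0_7 = 12
y0_7 = 292
x1_7 = 76
y1_7 = 432
x0_8 = 68
y0_8 = 56
x1_8 = 120
y1_8 = 104
x1_9 = 136
y1_9 = 248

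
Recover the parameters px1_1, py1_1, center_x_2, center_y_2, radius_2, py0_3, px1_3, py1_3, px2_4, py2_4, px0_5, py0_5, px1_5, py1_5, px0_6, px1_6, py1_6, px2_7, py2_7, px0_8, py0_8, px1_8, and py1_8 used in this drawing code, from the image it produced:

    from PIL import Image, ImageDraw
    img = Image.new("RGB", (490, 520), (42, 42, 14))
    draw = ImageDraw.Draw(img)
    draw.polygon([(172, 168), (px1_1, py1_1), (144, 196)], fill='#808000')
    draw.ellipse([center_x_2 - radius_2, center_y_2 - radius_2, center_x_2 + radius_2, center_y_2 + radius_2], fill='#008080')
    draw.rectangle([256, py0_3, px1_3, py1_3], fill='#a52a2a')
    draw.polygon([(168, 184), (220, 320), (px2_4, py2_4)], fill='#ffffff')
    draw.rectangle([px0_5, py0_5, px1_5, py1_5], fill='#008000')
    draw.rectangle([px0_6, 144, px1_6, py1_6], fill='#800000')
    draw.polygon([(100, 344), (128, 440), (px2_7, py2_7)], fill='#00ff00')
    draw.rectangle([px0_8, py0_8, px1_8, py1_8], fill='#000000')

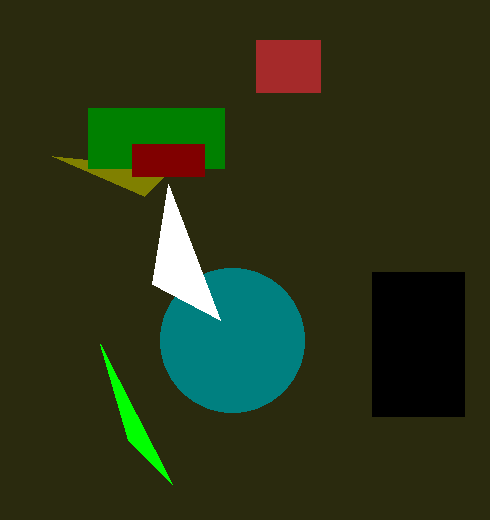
px1_1 = 52
py1_1 = 156
center_x_2 = 232
center_y_2 = 340
radius_2 = 72
py0_3 = 40
px1_3 = 320
py1_3 = 92
px2_4 = 152
py2_4 = 284
px0_5 = 88
py0_5 = 108
px1_5 = 224
py1_5 = 168
px0_6 = 132
px1_6 = 204
py1_6 = 176
px2_7 = 172
py2_7 = 484
px0_8 = 372
py0_8 = 272
px1_8 = 464
py1_8 = 416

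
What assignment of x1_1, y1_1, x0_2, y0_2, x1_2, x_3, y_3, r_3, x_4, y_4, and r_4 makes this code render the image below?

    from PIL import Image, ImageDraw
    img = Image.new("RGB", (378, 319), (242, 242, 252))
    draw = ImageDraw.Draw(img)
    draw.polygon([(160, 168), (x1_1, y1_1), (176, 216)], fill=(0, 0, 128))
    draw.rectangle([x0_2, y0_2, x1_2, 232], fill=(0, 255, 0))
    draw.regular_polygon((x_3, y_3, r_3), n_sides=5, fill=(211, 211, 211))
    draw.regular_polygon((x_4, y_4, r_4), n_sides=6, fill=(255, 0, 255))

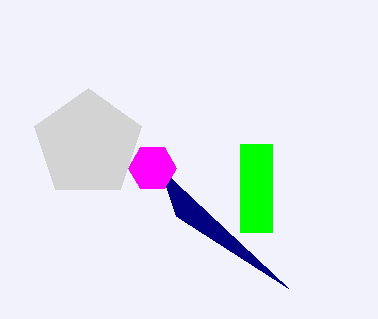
x1_1 = 288
y1_1 = 288
x0_2 = 240
y0_2 = 144
x1_2 = 272
x_3 = 88
y_3 = 144
r_3 = 56
x_4 = 152
y_4 = 168
r_4 = 24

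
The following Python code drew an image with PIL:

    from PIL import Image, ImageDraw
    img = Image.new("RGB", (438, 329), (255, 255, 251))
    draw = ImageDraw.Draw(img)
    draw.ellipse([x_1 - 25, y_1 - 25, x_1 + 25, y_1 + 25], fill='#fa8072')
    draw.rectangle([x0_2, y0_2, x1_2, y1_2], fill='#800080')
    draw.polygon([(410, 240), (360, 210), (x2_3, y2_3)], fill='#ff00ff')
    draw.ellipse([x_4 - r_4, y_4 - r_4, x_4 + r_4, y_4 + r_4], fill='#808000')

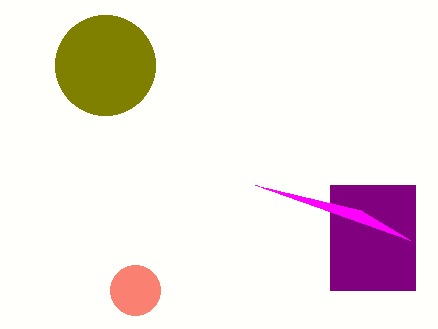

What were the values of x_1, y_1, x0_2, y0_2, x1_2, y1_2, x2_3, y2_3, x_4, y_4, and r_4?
x_1 = 135, y_1 = 290, x0_2 = 330, y0_2 = 185, x1_2 = 415, y1_2 = 290, x2_3 = 255, y2_3 = 185, x_4 = 105, y_4 = 65, r_4 = 50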